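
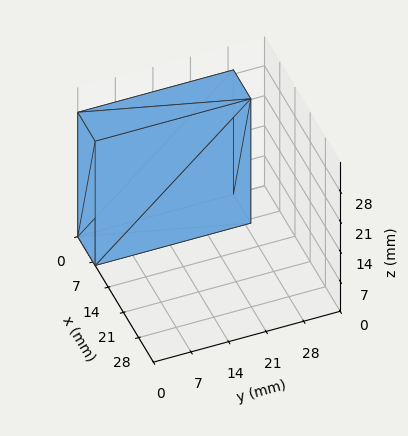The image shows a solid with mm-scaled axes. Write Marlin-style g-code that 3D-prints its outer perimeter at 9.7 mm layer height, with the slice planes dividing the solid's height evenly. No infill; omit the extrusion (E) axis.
Reading the render: the shape is a rectangular box, roughly 8 × 29 mm footprint and 29 mm tall (dimensions read to the nearest mm from the axis ticks). For the g-code, the solid's height is divided into equal slices at the stated Δz and each level perimeter traced with G1 moves after a G0 lift.

; perimeter-only toolpath
G21 ; units = mm
G90 ; absolute positioning
G28 ; home
; layer 1
G0 Z9.7
G0 X0.0 Y0.0
G1 X8.0 Y0.0
G1 X8.0 Y29.0
G1 X0.0 Y29.0
G1 X0.0 Y0.0
; layer 2
G0 Z19.3
G0 X0.0 Y0.0
G1 X8.0 Y0.0
G1 X8.0 Y29.0
G1 X0.0 Y29.0
G1 X0.0 Y0.0
; layer 3
G0 Z29.0
G0 X0.0 Y0.0
G1 X8.0 Y0.0
G1 X8.0 Y29.0
G1 X0.0 Y29.0
G1 X0.0 Y0.0
M2 ; end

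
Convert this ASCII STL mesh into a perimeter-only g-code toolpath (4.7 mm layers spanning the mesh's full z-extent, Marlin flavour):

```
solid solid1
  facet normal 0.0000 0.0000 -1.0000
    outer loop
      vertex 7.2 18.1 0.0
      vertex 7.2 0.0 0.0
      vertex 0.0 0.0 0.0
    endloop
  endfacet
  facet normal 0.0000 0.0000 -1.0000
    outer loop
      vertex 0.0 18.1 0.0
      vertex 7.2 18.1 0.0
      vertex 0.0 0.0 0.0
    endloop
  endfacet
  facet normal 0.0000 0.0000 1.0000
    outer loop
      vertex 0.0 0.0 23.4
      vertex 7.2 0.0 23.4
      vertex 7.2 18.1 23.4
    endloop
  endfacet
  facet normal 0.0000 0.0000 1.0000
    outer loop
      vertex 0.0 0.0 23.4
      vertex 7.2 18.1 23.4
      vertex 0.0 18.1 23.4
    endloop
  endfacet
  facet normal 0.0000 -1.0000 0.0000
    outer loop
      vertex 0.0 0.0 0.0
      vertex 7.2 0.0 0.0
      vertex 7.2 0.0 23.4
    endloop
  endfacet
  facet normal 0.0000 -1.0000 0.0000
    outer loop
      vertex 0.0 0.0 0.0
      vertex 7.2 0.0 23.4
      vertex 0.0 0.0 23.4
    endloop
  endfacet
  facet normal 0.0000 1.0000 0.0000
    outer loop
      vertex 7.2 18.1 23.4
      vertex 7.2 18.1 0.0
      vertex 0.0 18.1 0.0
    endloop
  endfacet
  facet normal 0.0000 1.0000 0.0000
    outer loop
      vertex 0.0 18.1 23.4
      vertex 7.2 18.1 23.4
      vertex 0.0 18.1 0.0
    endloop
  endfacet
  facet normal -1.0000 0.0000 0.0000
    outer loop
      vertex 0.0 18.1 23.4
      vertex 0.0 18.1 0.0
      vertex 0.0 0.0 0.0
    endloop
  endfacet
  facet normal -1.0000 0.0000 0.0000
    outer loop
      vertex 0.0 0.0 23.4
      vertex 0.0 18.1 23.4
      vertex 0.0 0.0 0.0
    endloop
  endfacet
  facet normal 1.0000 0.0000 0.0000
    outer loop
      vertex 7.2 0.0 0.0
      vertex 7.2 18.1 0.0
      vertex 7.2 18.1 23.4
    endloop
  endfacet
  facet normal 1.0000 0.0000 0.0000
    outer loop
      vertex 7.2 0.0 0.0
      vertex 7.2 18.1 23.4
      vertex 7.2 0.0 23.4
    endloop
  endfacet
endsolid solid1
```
; perimeter-only toolpath
G21 ; units = mm
G90 ; absolute positioning
G28 ; home
; layer 1
G0 Z4.7
G0 X0.0 Y0.0
G1 X7.2 Y0.0
G1 X7.2 Y18.1
G1 X0.0 Y18.1
G1 X0.0 Y0.0
; layer 2
G0 Z9.4
G0 X0.0 Y0.0
G1 X7.2 Y0.0
G1 X7.2 Y18.1
G1 X0.0 Y18.1
G1 X0.0 Y0.0
; layer 3
G0 Z14.0
G0 X0.0 Y0.0
G1 X7.2 Y0.0
G1 X7.2 Y18.1
G1 X0.0 Y18.1
G1 X0.0 Y0.0
; layer 4
G0 Z18.7
G0 X0.0 Y0.0
G1 X7.2 Y0.0
G1 X7.2 Y18.1
G1 X0.0 Y18.1
G1 X0.0 Y0.0
; layer 5
G0 Z23.4
G0 X0.0 Y0.0
G1 X7.2 Y0.0
G1 X7.2 Y18.1
G1 X0.0 Y18.1
G1 X0.0 Y0.0
M2 ; end

The solid is a rectangular box, roughly 7.2 × 18.1 mm footprint and 23.4 mm tall. Slicing at Δz = 4.7 mm — 5 equal slices spanning the solid's height, so layer i sits at z = i·h/5 — gives 5 non-empty perimeters. Each is a 4-segment closed polygon; G0 lifts to the layer z and rapids to the start vertex, then G1 traces the edges.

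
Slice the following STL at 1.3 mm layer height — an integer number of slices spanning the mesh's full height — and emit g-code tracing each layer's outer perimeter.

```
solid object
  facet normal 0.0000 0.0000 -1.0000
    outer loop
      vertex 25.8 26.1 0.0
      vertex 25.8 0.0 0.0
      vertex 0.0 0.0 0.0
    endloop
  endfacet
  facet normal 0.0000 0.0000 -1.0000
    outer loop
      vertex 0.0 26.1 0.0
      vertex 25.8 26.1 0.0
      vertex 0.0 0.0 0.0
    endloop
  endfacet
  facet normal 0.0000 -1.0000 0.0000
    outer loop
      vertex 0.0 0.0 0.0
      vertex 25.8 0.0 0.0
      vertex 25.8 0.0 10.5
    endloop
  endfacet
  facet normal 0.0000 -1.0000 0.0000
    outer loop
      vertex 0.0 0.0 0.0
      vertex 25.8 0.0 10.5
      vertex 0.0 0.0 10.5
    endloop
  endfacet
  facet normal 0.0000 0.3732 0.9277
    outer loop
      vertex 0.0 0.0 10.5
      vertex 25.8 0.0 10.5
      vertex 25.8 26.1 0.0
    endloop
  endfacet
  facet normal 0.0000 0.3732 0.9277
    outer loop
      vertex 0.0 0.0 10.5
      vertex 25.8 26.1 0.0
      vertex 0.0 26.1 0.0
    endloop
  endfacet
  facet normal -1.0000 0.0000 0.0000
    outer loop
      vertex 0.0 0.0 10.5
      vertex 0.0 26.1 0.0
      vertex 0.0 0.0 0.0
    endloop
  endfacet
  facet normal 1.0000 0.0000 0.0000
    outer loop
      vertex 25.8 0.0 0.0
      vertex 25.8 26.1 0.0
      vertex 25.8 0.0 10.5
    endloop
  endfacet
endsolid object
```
; perimeter-only toolpath
G21 ; units = mm
G90 ; absolute positioning
G28 ; home
; layer 1
G0 Z1.3
G0 X0.0 Y0.0
G1 X25.8 Y0.0
G1 X25.8 Y22.8
G1 X0.0 Y22.8
G1 X0.0 Y0.0
; layer 2
G0 Z2.6
G0 X0.0 Y0.0
G1 X25.8 Y0.0
G1 X25.8 Y19.6
G1 X0.0 Y19.6
G1 X0.0 Y0.0
; layer 3
G0 Z3.9
G0 X0.0 Y0.0
G1 X25.8 Y0.0
G1 X25.8 Y16.3
G1 X0.0 Y16.3
G1 X0.0 Y0.0
; layer 4
G0 Z5.2
G0 X0.0 Y0.0
G1 X25.8 Y0.0
G1 X25.8 Y13.1
G1 X0.0 Y13.1
G1 X0.0 Y0.0
; layer 5
G0 Z6.6
G0 X0.0 Y0.0
G1 X25.8 Y0.0
G1 X25.8 Y9.8
G1 X0.0 Y9.8
G1 X0.0 Y0.0
; layer 6
G0 Z7.9
G0 X0.0 Y0.0
G1 X25.8 Y0.0
G1 X25.8 Y6.5
G1 X0.0 Y6.5
G1 X0.0 Y0.0
; layer 7
G0 Z9.2
G0 X0.0 Y0.0
G1 X25.8 Y0.0
G1 X25.8 Y3.3
G1 X0.0 Y3.3
G1 X0.0 Y0.0
M2 ; end

The solid is a wedge (ramp): 25.8 × 26.1 mm base, rising to 10.5 mm along the y=0 edge and sloping linearly to z=0 at y=26.1. Slicing at Δz = 1.3 mm — 8 equal slices spanning the solid's height, so layer i sits at z = i·h/8 — gives 7 non-empty perimeters. Each is a 4-segment closed polygon; G0 lifts to the layer z and rapids to the start vertex, then G1 traces the edges. The cross-section shrinks linearly with z (the slice at the apex is degenerate and omitted).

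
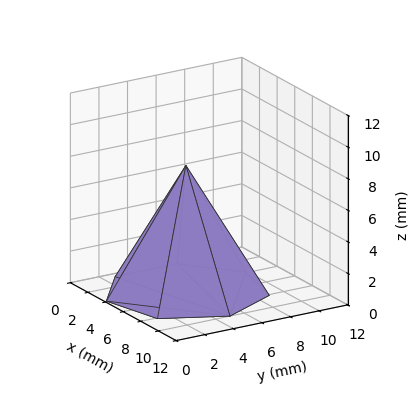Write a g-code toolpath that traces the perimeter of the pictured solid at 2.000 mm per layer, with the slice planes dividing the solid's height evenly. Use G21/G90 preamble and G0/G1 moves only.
Reading the render: the shape is a regular 7-sided pyramid, base circumscribed radius ≈ 5 mm, apex at z ≈ 8 mm (dimensions read to the nearest mm from the axis ticks). For the g-code, the solid's height is divided into equal slices at the stated Δz and each level perimeter traced with G1 moves after a G0 lift.

; perimeter-only toolpath
G21 ; units = mm
G90 ; absolute positioning
G28 ; home
; layer 1
G0 Z2.000
G0 X8.750 Y5.000
G1 X7.338 Y7.932
G1 X4.165 Y8.656
G1 X1.621 Y6.627
G1 X1.621 Y3.373
G1 X4.165 Y1.344
G1 X7.338 Y2.068
G1 X8.750 Y5.000
; layer 2
G0 Z4.000
G0 X7.500 Y5.000
G1 X6.559 Y6.955
G1 X4.444 Y7.438
G1 X2.748 Y6.085
G1 X2.748 Y3.915
G1 X4.444 Y2.562
G1 X6.559 Y3.046
G1 X7.500 Y5.000
; layer 3
G0 Z6.000
G0 X6.250 Y5.000
G1 X5.779 Y5.977
G1 X4.722 Y6.219
G1 X3.874 Y5.542
G1 X3.874 Y4.458
G1 X4.722 Y3.781
G1 X5.779 Y4.023
G1 X6.250 Y5.000
M2 ; end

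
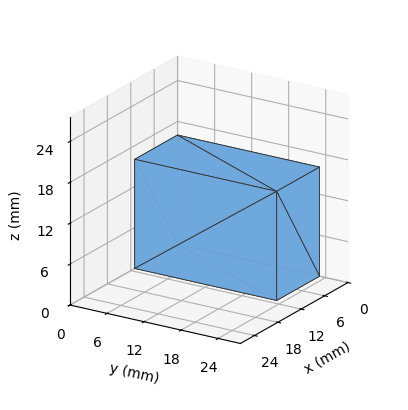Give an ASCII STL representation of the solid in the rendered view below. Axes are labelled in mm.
Reading the render: the shape is a rectangular box, roughly 11 × 23 mm footprint and 16 mm tall (dimensions read to the nearest mm from the axis ticks). For the STL, each face is triangulated and given an outward normal.

solid part
  facet normal 0.0000 0.0000 -1.0000
    outer loop
      vertex 11.0 23.0 0.0
      vertex 11.0 0.0 0.0
      vertex 0.0 0.0 0.0
    endloop
  endfacet
  facet normal 0.0000 0.0000 -1.0000
    outer loop
      vertex 0.0 23.0 0.0
      vertex 11.0 23.0 0.0
      vertex 0.0 0.0 0.0
    endloop
  endfacet
  facet normal 0.0000 0.0000 1.0000
    outer loop
      vertex 0.0 0.0 16.0
      vertex 11.0 0.0 16.0
      vertex 11.0 23.0 16.0
    endloop
  endfacet
  facet normal 0.0000 0.0000 1.0000
    outer loop
      vertex 0.0 0.0 16.0
      vertex 11.0 23.0 16.0
      vertex 0.0 23.0 16.0
    endloop
  endfacet
  facet normal 0.0000 -1.0000 0.0000
    outer loop
      vertex 0.0 0.0 0.0
      vertex 11.0 0.0 0.0
      vertex 11.0 0.0 16.0
    endloop
  endfacet
  facet normal 0.0000 -1.0000 0.0000
    outer loop
      vertex 0.0 0.0 0.0
      vertex 11.0 0.0 16.0
      vertex 0.0 0.0 16.0
    endloop
  endfacet
  facet normal 0.0000 1.0000 0.0000
    outer loop
      vertex 11.0 23.0 16.0
      vertex 11.0 23.0 0.0
      vertex 0.0 23.0 0.0
    endloop
  endfacet
  facet normal 0.0000 1.0000 0.0000
    outer loop
      vertex 0.0 23.0 16.0
      vertex 11.0 23.0 16.0
      vertex 0.0 23.0 0.0
    endloop
  endfacet
  facet normal -1.0000 0.0000 0.0000
    outer loop
      vertex 0.0 23.0 16.0
      vertex 0.0 23.0 0.0
      vertex 0.0 0.0 0.0
    endloop
  endfacet
  facet normal -1.0000 0.0000 0.0000
    outer loop
      vertex 0.0 0.0 16.0
      vertex 0.0 23.0 16.0
      vertex 0.0 0.0 0.0
    endloop
  endfacet
  facet normal 1.0000 0.0000 0.0000
    outer loop
      vertex 11.0 0.0 0.0
      vertex 11.0 23.0 0.0
      vertex 11.0 23.0 16.0
    endloop
  endfacet
  facet normal 1.0000 0.0000 0.0000
    outer loop
      vertex 11.0 0.0 0.0
      vertex 11.0 23.0 16.0
      vertex 11.0 0.0 16.0
    endloop
  endfacet
endsolid part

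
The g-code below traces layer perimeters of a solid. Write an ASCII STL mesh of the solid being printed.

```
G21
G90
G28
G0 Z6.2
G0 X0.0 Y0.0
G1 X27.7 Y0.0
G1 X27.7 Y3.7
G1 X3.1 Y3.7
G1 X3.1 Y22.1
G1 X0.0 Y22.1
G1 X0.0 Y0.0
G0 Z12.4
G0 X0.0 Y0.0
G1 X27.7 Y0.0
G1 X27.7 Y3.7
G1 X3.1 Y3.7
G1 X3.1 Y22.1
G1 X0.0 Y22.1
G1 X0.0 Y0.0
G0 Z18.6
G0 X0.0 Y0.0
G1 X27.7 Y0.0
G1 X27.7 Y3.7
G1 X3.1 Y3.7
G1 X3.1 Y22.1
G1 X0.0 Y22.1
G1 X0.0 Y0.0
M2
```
solid part
  facet normal 0.0000 0.0000 -1.0000
    outer loop
      vertex 27.7 3.7 0.0
      vertex 27.7 0.0 0.0
      vertex 0.0 0.0 0.0
    endloop
  endfacet
  facet normal 0.0000 0.0000 -1.0000
    outer loop
      vertex 3.1 3.7 0.0
      vertex 27.7 3.7 0.0
      vertex 0.0 0.0 0.0
    endloop
  endfacet
  facet normal 0.0000 0.0000 -1.0000
    outer loop
      vertex 3.1 22.1 0.0
      vertex 3.1 3.7 0.0
      vertex 0.0 0.0 0.0
    endloop
  endfacet
  facet normal 0.0000 0.0000 -1.0000
    outer loop
      vertex 0.0 22.1 0.0
      vertex 3.1 22.1 0.0
      vertex 0.0 0.0 0.0
    endloop
  endfacet
  facet normal 0.0000 0.0000 1.0000
    outer loop
      vertex 0.0 0.0 18.6
      vertex 27.7 0.0 18.6
      vertex 27.7 3.7 18.6
    endloop
  endfacet
  facet normal 0.0000 0.0000 1.0000
    outer loop
      vertex 0.0 0.0 18.6
      vertex 27.7 3.7 18.6
      vertex 3.1 3.7 18.6
    endloop
  endfacet
  facet normal 0.0000 0.0000 1.0000
    outer loop
      vertex 0.0 0.0 18.6
      vertex 3.1 3.7 18.6
      vertex 3.1 22.1 18.6
    endloop
  endfacet
  facet normal 0.0000 0.0000 1.0000
    outer loop
      vertex 0.0 0.0 18.6
      vertex 3.1 22.1 18.6
      vertex 0.0 22.1 18.6
    endloop
  endfacet
  facet normal 0.0000 -1.0000 0.0000
    outer loop
      vertex 0.0 0.0 0.0
      vertex 27.7 0.0 0.0
      vertex 27.7 0.0 18.6
    endloop
  endfacet
  facet normal 0.0000 -1.0000 0.0000
    outer loop
      vertex 0.0 0.0 0.0
      vertex 27.7 0.0 18.6
      vertex 0.0 0.0 18.6
    endloop
  endfacet
  facet normal 1.0000 0.0000 0.0000
    outer loop
      vertex 27.7 0.0 0.0
      vertex 27.7 3.7 0.0
      vertex 27.7 3.7 18.6
    endloop
  endfacet
  facet normal 1.0000 0.0000 0.0000
    outer loop
      vertex 27.7 0.0 0.0
      vertex 27.7 3.7 18.6
      vertex 27.7 0.0 18.6
    endloop
  endfacet
  facet normal 0.0000 1.0000 0.0000
    outer loop
      vertex 27.7 3.7 0.0
      vertex 3.1 3.7 0.0
      vertex 3.1 3.7 18.6
    endloop
  endfacet
  facet normal 0.0000 1.0000 0.0000
    outer loop
      vertex 27.7 3.7 0.0
      vertex 3.1 3.7 18.6
      vertex 27.7 3.7 18.6
    endloop
  endfacet
  facet normal 1.0000 0.0000 0.0000
    outer loop
      vertex 3.1 3.7 0.0
      vertex 3.1 22.1 0.0
      vertex 3.1 22.1 18.6
    endloop
  endfacet
  facet normal 1.0000 0.0000 0.0000
    outer loop
      vertex 3.1 3.7 0.0
      vertex 3.1 22.1 18.6
      vertex 3.1 3.7 18.6
    endloop
  endfacet
  facet normal 0.0000 1.0000 0.0000
    outer loop
      vertex 3.1 22.1 0.0
      vertex 0.0 22.1 0.0
      vertex 0.0 22.1 18.6
    endloop
  endfacet
  facet normal 0.0000 1.0000 0.0000
    outer loop
      vertex 3.1 22.1 0.0
      vertex 0.0 22.1 18.6
      vertex 3.1 22.1 18.6
    endloop
  endfacet
  facet normal -1.0000 0.0000 0.0000
    outer loop
      vertex 0.0 22.1 0.0
      vertex 0.0 0.0 0.0
      vertex 0.0 0.0 18.6
    endloop
  endfacet
  facet normal -1.0000 0.0000 0.0000
    outer loop
      vertex 0.0 22.1 0.0
      vertex 0.0 0.0 18.6
      vertex 0.0 22.1 18.6
    endloop
  endfacet
endsolid part

The G0 Z moves step by Δz≈6.2 mm. Every layer's G1 loop is the same polygon, so the solid is a straight extrusion of it from z=0 to z≈18.6. Closing with flat bottom and top caps and triangulating gives 20 facets — an L-shaped prism: outer 27.7 × 22.1 mm, arm thicknesses ≈ 3.7 mm (horizontal) and 3.1 mm (vertical), extruded 18.6 mm in z.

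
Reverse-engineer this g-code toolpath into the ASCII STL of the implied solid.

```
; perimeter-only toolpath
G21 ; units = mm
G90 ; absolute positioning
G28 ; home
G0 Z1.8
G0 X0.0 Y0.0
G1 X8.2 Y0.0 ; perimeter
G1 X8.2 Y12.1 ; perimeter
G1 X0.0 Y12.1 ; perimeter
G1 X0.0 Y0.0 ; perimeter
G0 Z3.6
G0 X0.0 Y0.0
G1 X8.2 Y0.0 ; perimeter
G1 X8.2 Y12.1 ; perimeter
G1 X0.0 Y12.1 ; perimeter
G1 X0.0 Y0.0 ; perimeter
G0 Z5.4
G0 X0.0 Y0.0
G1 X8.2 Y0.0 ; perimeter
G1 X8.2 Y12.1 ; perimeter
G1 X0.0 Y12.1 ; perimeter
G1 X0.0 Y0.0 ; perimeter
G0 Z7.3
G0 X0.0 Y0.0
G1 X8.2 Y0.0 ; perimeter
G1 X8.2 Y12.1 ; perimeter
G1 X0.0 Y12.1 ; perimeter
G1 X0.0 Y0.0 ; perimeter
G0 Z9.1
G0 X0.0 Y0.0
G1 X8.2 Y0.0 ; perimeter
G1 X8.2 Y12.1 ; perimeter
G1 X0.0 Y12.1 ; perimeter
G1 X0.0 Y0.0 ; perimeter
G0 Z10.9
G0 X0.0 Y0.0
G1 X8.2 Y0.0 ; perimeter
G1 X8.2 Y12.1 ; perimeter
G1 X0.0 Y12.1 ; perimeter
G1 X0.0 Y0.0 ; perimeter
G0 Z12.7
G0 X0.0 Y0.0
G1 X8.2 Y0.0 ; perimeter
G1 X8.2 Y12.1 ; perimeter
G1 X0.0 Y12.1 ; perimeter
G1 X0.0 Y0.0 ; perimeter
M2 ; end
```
solid part
  facet normal 0.0000 0.0000 -1.0000
    outer loop
      vertex 8.2 12.1 0.0
      vertex 8.2 0.0 0.0
      vertex 0.0 0.0 0.0
    endloop
  endfacet
  facet normal 0.0000 0.0000 -1.0000
    outer loop
      vertex 0.0 12.1 0.0
      vertex 8.2 12.1 0.0
      vertex 0.0 0.0 0.0
    endloop
  endfacet
  facet normal 0.0000 0.0000 1.0000
    outer loop
      vertex 0.0 0.0 12.7
      vertex 8.2 0.0 12.7
      vertex 8.2 12.1 12.7
    endloop
  endfacet
  facet normal 0.0000 0.0000 1.0000
    outer loop
      vertex 0.0 0.0 12.7
      vertex 8.2 12.1 12.7
      vertex 0.0 12.1 12.7
    endloop
  endfacet
  facet normal 0.0000 -1.0000 0.0000
    outer loop
      vertex 0.0 0.0 0.0
      vertex 8.2 0.0 0.0
      vertex 8.2 0.0 12.7
    endloop
  endfacet
  facet normal 0.0000 -1.0000 0.0000
    outer loop
      vertex 0.0 0.0 0.0
      vertex 8.2 0.0 12.7
      vertex 0.0 0.0 12.7
    endloop
  endfacet
  facet normal 0.0000 1.0000 0.0000
    outer loop
      vertex 8.2 12.1 12.7
      vertex 8.2 12.1 0.0
      vertex 0.0 12.1 0.0
    endloop
  endfacet
  facet normal 0.0000 1.0000 0.0000
    outer loop
      vertex 0.0 12.1 12.7
      vertex 8.2 12.1 12.7
      vertex 0.0 12.1 0.0
    endloop
  endfacet
  facet normal -1.0000 0.0000 0.0000
    outer loop
      vertex 0.0 12.1 12.7
      vertex 0.0 12.1 0.0
      vertex 0.0 0.0 0.0
    endloop
  endfacet
  facet normal -1.0000 0.0000 0.0000
    outer loop
      vertex 0.0 0.0 12.7
      vertex 0.0 12.1 12.7
      vertex 0.0 0.0 0.0
    endloop
  endfacet
  facet normal 1.0000 0.0000 0.0000
    outer loop
      vertex 8.2 0.0 0.0
      vertex 8.2 12.1 0.0
      vertex 8.2 12.1 12.7
    endloop
  endfacet
  facet normal 1.0000 0.0000 0.0000
    outer loop
      vertex 8.2 0.0 0.0
      vertex 8.2 12.1 12.7
      vertex 8.2 0.0 12.7
    endloop
  endfacet
endsolid part

The G0 Z moves step by Δz≈1.8 mm. Every layer's G1 loop is the same polygon, so the solid is a straight extrusion of it from z=0 to z≈12.7. Closing with flat bottom and top caps and triangulating gives 12 facets — a rectangular box, roughly 8.2 × 12.1 mm footprint and 12.7 mm tall.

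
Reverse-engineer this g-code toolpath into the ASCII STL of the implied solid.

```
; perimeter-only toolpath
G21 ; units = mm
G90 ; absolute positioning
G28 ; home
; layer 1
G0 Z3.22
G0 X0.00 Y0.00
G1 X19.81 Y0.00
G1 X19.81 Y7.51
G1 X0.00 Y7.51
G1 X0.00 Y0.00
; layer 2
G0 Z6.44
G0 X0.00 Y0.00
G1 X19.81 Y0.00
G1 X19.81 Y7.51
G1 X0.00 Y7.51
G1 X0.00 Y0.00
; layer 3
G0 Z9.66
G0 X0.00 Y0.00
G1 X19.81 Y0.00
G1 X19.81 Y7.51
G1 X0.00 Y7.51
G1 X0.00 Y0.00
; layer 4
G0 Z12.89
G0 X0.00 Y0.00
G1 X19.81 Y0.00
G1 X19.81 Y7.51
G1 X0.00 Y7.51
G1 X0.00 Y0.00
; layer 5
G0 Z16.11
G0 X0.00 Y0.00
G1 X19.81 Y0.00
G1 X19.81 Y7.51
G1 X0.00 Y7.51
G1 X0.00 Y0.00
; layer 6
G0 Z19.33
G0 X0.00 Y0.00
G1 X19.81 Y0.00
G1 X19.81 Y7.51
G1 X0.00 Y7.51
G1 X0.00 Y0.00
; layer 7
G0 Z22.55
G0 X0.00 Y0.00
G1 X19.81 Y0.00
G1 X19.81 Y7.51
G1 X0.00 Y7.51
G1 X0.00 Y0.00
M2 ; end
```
solid part
  facet normal 0.0000 0.0000 -1.0000
    outer loop
      vertex 19.81 7.51 0.00
      vertex 19.81 0.00 0.00
      vertex 0.00 0.00 0.00
    endloop
  endfacet
  facet normal 0.0000 0.0000 -1.0000
    outer loop
      vertex 0.00 7.51 0.00
      vertex 19.81 7.51 0.00
      vertex 0.00 0.00 0.00
    endloop
  endfacet
  facet normal 0.0000 0.0000 1.0000
    outer loop
      vertex 0.00 0.00 22.55
      vertex 19.81 0.00 22.55
      vertex 19.81 7.51 22.55
    endloop
  endfacet
  facet normal 0.0000 0.0000 1.0000
    outer loop
      vertex 0.00 0.00 22.55
      vertex 19.81 7.51 22.55
      vertex 0.00 7.51 22.55
    endloop
  endfacet
  facet normal 0.0000 -1.0000 0.0000
    outer loop
      vertex 0.00 0.00 0.00
      vertex 19.81 0.00 0.00
      vertex 19.81 0.00 22.55
    endloop
  endfacet
  facet normal 0.0000 -1.0000 0.0000
    outer loop
      vertex 0.00 0.00 0.00
      vertex 19.81 0.00 22.55
      vertex 0.00 0.00 22.55
    endloop
  endfacet
  facet normal 0.0000 1.0000 0.0000
    outer loop
      vertex 19.81 7.51 22.55
      vertex 19.81 7.51 0.00
      vertex 0.00 7.51 0.00
    endloop
  endfacet
  facet normal 0.0000 1.0000 0.0000
    outer loop
      vertex 0.00 7.51 22.55
      vertex 19.81 7.51 22.55
      vertex 0.00 7.51 0.00
    endloop
  endfacet
  facet normal -1.0000 0.0000 0.0000
    outer loop
      vertex 0.00 7.51 22.55
      vertex 0.00 7.51 0.00
      vertex 0.00 0.00 0.00
    endloop
  endfacet
  facet normal -1.0000 0.0000 0.0000
    outer loop
      vertex 0.00 0.00 22.55
      vertex 0.00 7.51 22.55
      vertex 0.00 0.00 0.00
    endloop
  endfacet
  facet normal 1.0000 0.0000 0.0000
    outer loop
      vertex 19.81 0.00 0.00
      vertex 19.81 7.51 0.00
      vertex 19.81 7.51 22.55
    endloop
  endfacet
  facet normal 1.0000 0.0000 0.0000
    outer loop
      vertex 19.81 0.00 0.00
      vertex 19.81 7.51 22.55
      vertex 19.81 0.00 22.55
    endloop
  endfacet
endsolid part

The G0 Z moves step by Δz≈3.22 mm. Every layer's G1 loop is the same polygon, so the solid is a straight extrusion of it from z=0 to z≈22.6. Closing with flat bottom and top caps and triangulating gives 12 facets — a rectangular box, roughly 19.8 × 7.51 mm footprint and 22.6 mm tall.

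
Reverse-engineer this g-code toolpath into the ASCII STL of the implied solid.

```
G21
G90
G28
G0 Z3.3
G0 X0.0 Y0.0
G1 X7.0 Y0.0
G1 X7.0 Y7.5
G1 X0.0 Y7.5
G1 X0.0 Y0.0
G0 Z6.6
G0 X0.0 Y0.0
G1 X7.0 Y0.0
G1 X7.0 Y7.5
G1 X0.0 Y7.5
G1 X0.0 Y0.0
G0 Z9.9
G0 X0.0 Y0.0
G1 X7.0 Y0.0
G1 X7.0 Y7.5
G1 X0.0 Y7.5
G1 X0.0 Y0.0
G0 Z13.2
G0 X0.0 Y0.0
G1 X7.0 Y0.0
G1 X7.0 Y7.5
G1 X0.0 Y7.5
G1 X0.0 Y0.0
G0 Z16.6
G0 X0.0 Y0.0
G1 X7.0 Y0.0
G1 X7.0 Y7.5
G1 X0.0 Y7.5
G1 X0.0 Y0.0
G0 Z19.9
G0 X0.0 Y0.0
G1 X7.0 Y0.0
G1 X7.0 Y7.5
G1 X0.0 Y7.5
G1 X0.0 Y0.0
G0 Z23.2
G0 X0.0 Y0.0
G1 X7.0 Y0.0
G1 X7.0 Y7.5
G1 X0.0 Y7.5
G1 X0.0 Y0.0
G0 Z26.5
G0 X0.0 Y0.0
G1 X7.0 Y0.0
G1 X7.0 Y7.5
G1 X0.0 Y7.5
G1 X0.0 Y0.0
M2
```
solid part
  facet normal 0.0000 0.0000 -1.0000
    outer loop
      vertex 7.0 7.5 0.0
      vertex 7.0 0.0 0.0
      vertex 0.0 0.0 0.0
    endloop
  endfacet
  facet normal 0.0000 0.0000 -1.0000
    outer loop
      vertex 0.0 7.5 0.0
      vertex 7.0 7.5 0.0
      vertex 0.0 0.0 0.0
    endloop
  endfacet
  facet normal 0.0000 0.0000 1.0000
    outer loop
      vertex 0.0 0.0 26.5
      vertex 7.0 0.0 26.5
      vertex 7.0 7.5 26.5
    endloop
  endfacet
  facet normal 0.0000 0.0000 1.0000
    outer loop
      vertex 0.0 0.0 26.5
      vertex 7.0 7.5 26.5
      vertex 0.0 7.5 26.5
    endloop
  endfacet
  facet normal 0.0000 -1.0000 0.0000
    outer loop
      vertex 0.0 0.0 0.0
      vertex 7.0 0.0 0.0
      vertex 7.0 0.0 26.5
    endloop
  endfacet
  facet normal 0.0000 -1.0000 0.0000
    outer loop
      vertex 0.0 0.0 0.0
      vertex 7.0 0.0 26.5
      vertex 0.0 0.0 26.5
    endloop
  endfacet
  facet normal 0.0000 1.0000 0.0000
    outer loop
      vertex 7.0 7.5 26.5
      vertex 7.0 7.5 0.0
      vertex 0.0 7.5 0.0
    endloop
  endfacet
  facet normal 0.0000 1.0000 0.0000
    outer loop
      vertex 0.0 7.5 26.5
      vertex 7.0 7.5 26.5
      vertex 0.0 7.5 0.0
    endloop
  endfacet
  facet normal -1.0000 0.0000 0.0000
    outer loop
      vertex 0.0 7.5 26.5
      vertex 0.0 7.5 0.0
      vertex 0.0 0.0 0.0
    endloop
  endfacet
  facet normal -1.0000 0.0000 0.0000
    outer loop
      vertex 0.0 0.0 26.5
      vertex 0.0 7.5 26.5
      vertex 0.0 0.0 0.0
    endloop
  endfacet
  facet normal 1.0000 0.0000 0.0000
    outer loop
      vertex 7.0 0.0 0.0
      vertex 7.0 7.5 0.0
      vertex 7.0 7.5 26.5
    endloop
  endfacet
  facet normal 1.0000 0.0000 0.0000
    outer loop
      vertex 7.0 0.0 0.0
      vertex 7.0 7.5 26.5
      vertex 7.0 0.0 26.5
    endloop
  endfacet
endsolid part

The G0 Z moves step by Δz≈3.3 mm. Every layer's G1 loop is the same polygon, so the solid is a straight extrusion of it from z=0 to z≈26.5. Closing with flat bottom and top caps and triangulating gives 12 facets — a rectangular box, roughly 7 × 7.5 mm footprint and 26.5 mm tall.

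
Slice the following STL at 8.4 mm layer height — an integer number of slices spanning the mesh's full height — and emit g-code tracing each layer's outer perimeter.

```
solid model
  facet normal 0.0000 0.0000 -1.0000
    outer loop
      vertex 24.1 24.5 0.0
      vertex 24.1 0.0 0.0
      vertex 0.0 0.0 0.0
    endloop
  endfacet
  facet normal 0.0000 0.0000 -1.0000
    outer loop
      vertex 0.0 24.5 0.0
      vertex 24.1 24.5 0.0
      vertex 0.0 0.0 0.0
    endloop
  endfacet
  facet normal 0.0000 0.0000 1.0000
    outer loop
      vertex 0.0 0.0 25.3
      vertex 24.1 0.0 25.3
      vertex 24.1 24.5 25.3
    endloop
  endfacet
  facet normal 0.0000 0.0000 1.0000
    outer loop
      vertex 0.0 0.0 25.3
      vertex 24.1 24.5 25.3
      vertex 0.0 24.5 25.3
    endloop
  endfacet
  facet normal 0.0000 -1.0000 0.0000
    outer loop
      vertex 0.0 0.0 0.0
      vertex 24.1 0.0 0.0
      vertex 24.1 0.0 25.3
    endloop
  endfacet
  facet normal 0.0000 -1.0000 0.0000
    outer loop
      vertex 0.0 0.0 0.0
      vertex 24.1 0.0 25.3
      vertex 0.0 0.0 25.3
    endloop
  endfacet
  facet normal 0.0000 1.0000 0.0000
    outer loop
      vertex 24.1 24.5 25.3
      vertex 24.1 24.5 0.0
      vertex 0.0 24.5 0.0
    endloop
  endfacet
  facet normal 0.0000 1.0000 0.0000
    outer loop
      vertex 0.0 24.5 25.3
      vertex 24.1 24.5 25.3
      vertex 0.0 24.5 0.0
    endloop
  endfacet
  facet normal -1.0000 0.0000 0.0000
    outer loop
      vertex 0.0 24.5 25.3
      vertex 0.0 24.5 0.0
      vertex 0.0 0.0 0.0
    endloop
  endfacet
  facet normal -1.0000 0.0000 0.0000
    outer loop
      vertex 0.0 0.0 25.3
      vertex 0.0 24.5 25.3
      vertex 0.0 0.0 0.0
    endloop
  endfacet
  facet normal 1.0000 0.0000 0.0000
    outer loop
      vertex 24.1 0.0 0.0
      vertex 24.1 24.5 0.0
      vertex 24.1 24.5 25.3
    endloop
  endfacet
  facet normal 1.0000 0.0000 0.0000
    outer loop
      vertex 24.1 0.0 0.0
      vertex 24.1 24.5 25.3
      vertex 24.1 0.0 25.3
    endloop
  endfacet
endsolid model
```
; perimeter-only toolpath
G21 ; units = mm
G90 ; absolute positioning
G28 ; home
; layer 1
G0 Z8.4
G0 X0.0 Y0.0
G1 X24.1 Y0.0
G1 X24.1 Y24.5
G1 X0.0 Y24.5
G1 X0.0 Y0.0
; layer 2
G0 Z16.9
G0 X0.0 Y0.0
G1 X24.1 Y0.0
G1 X24.1 Y24.5
G1 X0.0 Y24.5
G1 X0.0 Y0.0
; layer 3
G0 Z25.3
G0 X0.0 Y0.0
G1 X24.1 Y0.0
G1 X24.1 Y24.5
G1 X0.0 Y24.5
G1 X0.0 Y0.0
M2 ; end

The solid is a rectangular box, roughly 24.1 × 24.5 mm footprint and 25.3 mm tall. Slicing at Δz = 8.4 mm — 3 equal slices spanning the solid's height, so layer i sits at z = i·h/3 — gives 3 non-empty perimeters. Each is a 4-segment closed polygon; G0 lifts to the layer z and rapids to the start vertex, then G1 traces the edges.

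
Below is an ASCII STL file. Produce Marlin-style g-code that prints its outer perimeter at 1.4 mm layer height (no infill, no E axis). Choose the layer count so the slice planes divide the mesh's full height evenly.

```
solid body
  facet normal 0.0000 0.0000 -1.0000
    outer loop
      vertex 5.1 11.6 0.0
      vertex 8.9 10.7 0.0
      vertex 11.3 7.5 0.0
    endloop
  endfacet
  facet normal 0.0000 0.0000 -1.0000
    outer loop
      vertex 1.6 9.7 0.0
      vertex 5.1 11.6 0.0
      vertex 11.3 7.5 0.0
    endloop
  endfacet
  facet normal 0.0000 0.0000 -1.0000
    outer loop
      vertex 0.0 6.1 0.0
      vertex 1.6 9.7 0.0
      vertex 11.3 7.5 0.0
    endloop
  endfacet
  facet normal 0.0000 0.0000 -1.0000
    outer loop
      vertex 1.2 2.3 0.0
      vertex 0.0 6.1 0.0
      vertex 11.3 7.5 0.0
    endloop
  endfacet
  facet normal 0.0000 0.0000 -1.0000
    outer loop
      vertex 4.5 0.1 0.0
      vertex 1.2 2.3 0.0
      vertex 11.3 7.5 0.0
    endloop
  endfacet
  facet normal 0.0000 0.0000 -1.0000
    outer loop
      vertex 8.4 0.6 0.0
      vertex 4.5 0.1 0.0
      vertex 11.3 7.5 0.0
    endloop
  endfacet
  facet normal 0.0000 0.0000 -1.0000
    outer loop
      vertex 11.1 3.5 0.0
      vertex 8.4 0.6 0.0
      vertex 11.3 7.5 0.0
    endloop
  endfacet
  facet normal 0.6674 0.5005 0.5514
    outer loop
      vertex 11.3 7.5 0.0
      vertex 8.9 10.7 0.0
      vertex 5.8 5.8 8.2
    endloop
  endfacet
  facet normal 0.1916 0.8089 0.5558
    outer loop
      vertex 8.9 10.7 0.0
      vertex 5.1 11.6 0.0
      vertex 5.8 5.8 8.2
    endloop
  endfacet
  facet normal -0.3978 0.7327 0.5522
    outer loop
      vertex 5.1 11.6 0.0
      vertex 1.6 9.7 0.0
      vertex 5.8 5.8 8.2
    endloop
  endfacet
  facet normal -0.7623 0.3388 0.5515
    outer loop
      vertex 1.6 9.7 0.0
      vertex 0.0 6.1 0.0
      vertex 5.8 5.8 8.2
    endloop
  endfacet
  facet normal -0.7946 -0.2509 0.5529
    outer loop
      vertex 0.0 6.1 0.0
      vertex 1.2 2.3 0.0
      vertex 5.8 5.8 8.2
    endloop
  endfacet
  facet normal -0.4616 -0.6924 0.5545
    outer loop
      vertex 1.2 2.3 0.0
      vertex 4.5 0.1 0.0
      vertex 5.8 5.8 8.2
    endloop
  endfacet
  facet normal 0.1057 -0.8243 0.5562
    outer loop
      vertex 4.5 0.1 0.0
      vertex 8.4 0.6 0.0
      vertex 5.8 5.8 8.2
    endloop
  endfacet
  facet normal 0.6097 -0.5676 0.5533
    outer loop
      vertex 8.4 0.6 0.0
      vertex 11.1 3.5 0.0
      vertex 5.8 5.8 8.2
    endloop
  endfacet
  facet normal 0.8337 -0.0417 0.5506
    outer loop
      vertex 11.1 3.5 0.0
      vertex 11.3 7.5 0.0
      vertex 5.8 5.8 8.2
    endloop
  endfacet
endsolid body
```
; perimeter-only toolpath
G21 ; units = mm
G90 ; absolute positioning
G28 ; home
; layer 1
G0 Z1.4
G0 X10.4 Y7.2
G1 X8.4 Y9.9
G1 X5.2 Y10.6
G1 X2.3 Y9.1
G1 X1.0 Y6.0
G1 X2.0 Y2.9
G1 X4.7 Y1.0
G1 X8.0 Y1.5
G1 X10.2 Y3.9
G1 X10.4 Y7.2
; layer 2
G0 Z2.7
G0 X9.5 Y6.9
G1 X7.9 Y9.1
G1 X5.3 Y9.7
G1 X3.0 Y8.4
G1 X1.9 Y6.0
G1 X2.7 Y3.5
G1 X4.9 Y2.0
G1 X7.5 Y2.3
G1 X9.3 Y4.3
G1 X9.5 Y6.9
; layer 3
G0 Z4.1
G0 X8.6 Y6.7
G1 X7.3 Y8.2
G1 X5.4 Y8.7
G1 X3.7 Y7.8
G1 X2.9 Y5.9
G1 X3.5 Y4.0
G1 X5.2 Y2.9
G1 X7.1 Y3.2
G1 X8.4 Y4.7
G1 X8.6 Y6.7
; layer 4
G0 Z5.5
G0 X7.6 Y6.4
G1 X6.8 Y7.4
G1 X5.6 Y7.7
G1 X4.4 Y7.1
G1 X3.9 Y5.9
G1 X4.3 Y4.6
G1 X5.4 Y3.9
G1 X6.7 Y4.1
G1 X7.6 Y5.0
G1 X7.6 Y6.4
; layer 5
G0 Z6.8
G0 X6.7 Y6.1
G1 X6.3 Y6.6
G1 X5.7 Y6.8
G1 X5.1 Y6.5
G1 X4.8 Y5.8
G1 X5.0 Y5.2
G1 X5.6 Y4.8
G1 X6.2 Y4.9
G1 X6.7 Y5.4
G1 X6.7 Y6.1
M2 ; end

The solid is a regular 9-sided pyramid, base circumscribed radius ≈ 5.8 mm, apex at z ≈ 8.2 mm. Slicing at Δz = 1.4 mm — 6 equal slices spanning the solid's height, so layer i sits at z = i·h/6 — gives 5 non-empty perimeters. Each is a 9-segment closed polygon; G0 lifts to the layer z and rapids to the start vertex, then G1 traces the edges. The cross-section shrinks linearly with z (the slice at the apex is degenerate and omitted).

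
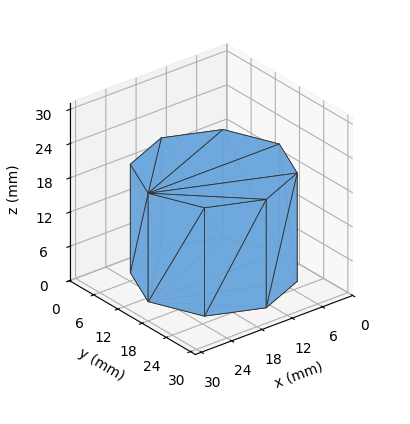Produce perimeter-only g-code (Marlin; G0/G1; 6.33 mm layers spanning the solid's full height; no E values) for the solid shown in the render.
Reading the render: the shape is a regular 8-sided prism (a cylinder approximated with 8 flat sides), circumscribed radius ≈ 13 mm, height ≈ 19 mm (dimensions read to the nearest mm from the axis ticks). For the g-code, the solid's height is divided into equal slices at the stated Δz and each level perimeter traced with G1 moves after a G0 lift.

; perimeter-only toolpath
G21 ; units = mm
G90 ; absolute positioning
G28 ; home
; layer 1
G0 Z6.33
G0 X26.00 Y13.00
G1 X22.19 Y22.19
G1 X13.00 Y26.00
G1 X3.81 Y22.19
G1 X0.00 Y13.00
G1 X3.81 Y3.81
G1 X13.00 Y0.00
G1 X22.19 Y3.81
G1 X26.00 Y13.00
; layer 2
G0 Z12.67
G0 X26.00 Y13.00
G1 X22.19 Y22.19
G1 X13.00 Y26.00
G1 X3.81 Y22.19
G1 X0.00 Y13.00
G1 X3.81 Y3.81
G1 X13.00 Y0.00
G1 X22.19 Y3.81
G1 X26.00 Y13.00
; layer 3
G0 Z19.00
G0 X26.00 Y13.00
G1 X22.19 Y22.19
G1 X13.00 Y26.00
G1 X3.81 Y22.19
G1 X0.00 Y13.00
G1 X3.81 Y3.81
G1 X13.00 Y0.00
G1 X22.19 Y3.81
G1 X26.00 Y13.00
M2 ; end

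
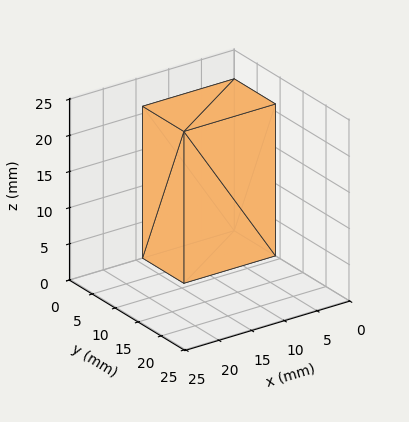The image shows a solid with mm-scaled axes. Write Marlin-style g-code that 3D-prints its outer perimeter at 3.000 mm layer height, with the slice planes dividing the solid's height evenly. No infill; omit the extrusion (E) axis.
Reading the render: the shape is a rectangular box, roughly 14 × 9 mm footprint and 21 mm tall (dimensions read to the nearest mm from the axis ticks). For the g-code, the solid's height is divided into equal slices at the stated Δz and each level perimeter traced with G1 moves after a G0 lift.

; perimeter-only toolpath
G21 ; units = mm
G90 ; absolute positioning
G28 ; home
; layer 1
G0 Z3.000
G0 X0.000 Y0.000
G1 X14.000 Y0.000
G1 X14.000 Y9.000
G1 X0.000 Y9.000
G1 X0.000 Y0.000
; layer 2
G0 Z6.000
G0 X0.000 Y0.000
G1 X14.000 Y0.000
G1 X14.000 Y9.000
G1 X0.000 Y9.000
G1 X0.000 Y0.000
; layer 3
G0 Z9.000
G0 X0.000 Y0.000
G1 X14.000 Y0.000
G1 X14.000 Y9.000
G1 X0.000 Y9.000
G1 X0.000 Y0.000
; layer 4
G0 Z12.000
G0 X0.000 Y0.000
G1 X14.000 Y0.000
G1 X14.000 Y9.000
G1 X0.000 Y9.000
G1 X0.000 Y0.000
; layer 5
G0 Z15.000
G0 X0.000 Y0.000
G1 X14.000 Y0.000
G1 X14.000 Y9.000
G1 X0.000 Y9.000
G1 X0.000 Y0.000
; layer 6
G0 Z18.000
G0 X0.000 Y0.000
G1 X14.000 Y0.000
G1 X14.000 Y9.000
G1 X0.000 Y9.000
G1 X0.000 Y0.000
; layer 7
G0 Z21.000
G0 X0.000 Y0.000
G1 X14.000 Y0.000
G1 X14.000 Y9.000
G1 X0.000 Y9.000
G1 X0.000 Y0.000
M2 ; end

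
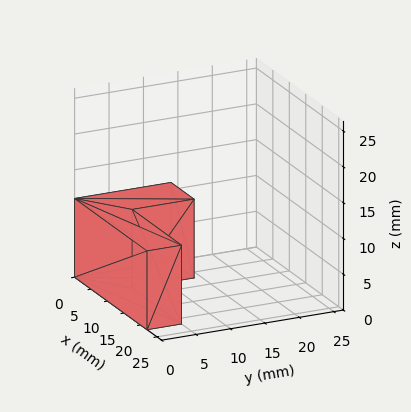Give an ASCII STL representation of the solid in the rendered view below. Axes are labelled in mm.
Reading the render: the shape is an L-shaped prism: outer 22 × 14 mm, arm thicknesses ≈ 5 mm (horizontal) and 7 mm (vertical), extruded 11 mm in z (dimensions read to the nearest mm from the axis ticks). For the STL, each face is triangulated and given an outward normal.

solid part
  facet normal 0.0000 0.0000 -1.0000
    outer loop
      vertex 22.00 5.00 0.00
      vertex 22.00 0.00 0.00
      vertex 0.00 0.00 0.00
    endloop
  endfacet
  facet normal 0.0000 0.0000 -1.0000
    outer loop
      vertex 7.00 5.00 0.00
      vertex 22.00 5.00 0.00
      vertex 0.00 0.00 0.00
    endloop
  endfacet
  facet normal 0.0000 0.0000 -1.0000
    outer loop
      vertex 7.00 14.00 0.00
      vertex 7.00 5.00 0.00
      vertex 0.00 0.00 0.00
    endloop
  endfacet
  facet normal 0.0000 0.0000 -1.0000
    outer loop
      vertex 0.00 14.00 0.00
      vertex 7.00 14.00 0.00
      vertex 0.00 0.00 0.00
    endloop
  endfacet
  facet normal 0.0000 0.0000 1.0000
    outer loop
      vertex 0.00 0.00 11.00
      vertex 22.00 0.00 11.00
      vertex 22.00 5.00 11.00
    endloop
  endfacet
  facet normal 0.0000 0.0000 1.0000
    outer loop
      vertex 0.00 0.00 11.00
      vertex 22.00 5.00 11.00
      vertex 7.00 5.00 11.00
    endloop
  endfacet
  facet normal 0.0000 0.0000 1.0000
    outer loop
      vertex 0.00 0.00 11.00
      vertex 7.00 5.00 11.00
      vertex 7.00 14.00 11.00
    endloop
  endfacet
  facet normal 0.0000 0.0000 1.0000
    outer loop
      vertex 0.00 0.00 11.00
      vertex 7.00 14.00 11.00
      vertex 0.00 14.00 11.00
    endloop
  endfacet
  facet normal 0.0000 -1.0000 0.0000
    outer loop
      vertex 0.00 0.00 0.00
      vertex 22.00 0.00 0.00
      vertex 22.00 0.00 11.00
    endloop
  endfacet
  facet normal 0.0000 -1.0000 0.0000
    outer loop
      vertex 0.00 0.00 0.00
      vertex 22.00 0.00 11.00
      vertex 0.00 0.00 11.00
    endloop
  endfacet
  facet normal 1.0000 0.0000 0.0000
    outer loop
      vertex 22.00 0.00 0.00
      vertex 22.00 5.00 0.00
      vertex 22.00 5.00 11.00
    endloop
  endfacet
  facet normal 1.0000 0.0000 0.0000
    outer loop
      vertex 22.00 0.00 0.00
      vertex 22.00 5.00 11.00
      vertex 22.00 0.00 11.00
    endloop
  endfacet
  facet normal 0.0000 1.0000 0.0000
    outer loop
      vertex 22.00 5.00 0.00
      vertex 7.00 5.00 0.00
      vertex 7.00 5.00 11.00
    endloop
  endfacet
  facet normal 0.0000 1.0000 0.0000
    outer loop
      vertex 22.00 5.00 0.00
      vertex 7.00 5.00 11.00
      vertex 22.00 5.00 11.00
    endloop
  endfacet
  facet normal 1.0000 0.0000 0.0000
    outer loop
      vertex 7.00 5.00 0.00
      vertex 7.00 14.00 0.00
      vertex 7.00 14.00 11.00
    endloop
  endfacet
  facet normal 1.0000 0.0000 0.0000
    outer loop
      vertex 7.00 5.00 0.00
      vertex 7.00 14.00 11.00
      vertex 7.00 5.00 11.00
    endloop
  endfacet
  facet normal 0.0000 1.0000 0.0000
    outer loop
      vertex 7.00 14.00 0.00
      vertex 0.00 14.00 0.00
      vertex 0.00 14.00 11.00
    endloop
  endfacet
  facet normal 0.0000 1.0000 0.0000
    outer loop
      vertex 7.00 14.00 0.00
      vertex 0.00 14.00 11.00
      vertex 7.00 14.00 11.00
    endloop
  endfacet
  facet normal -1.0000 0.0000 0.0000
    outer loop
      vertex 0.00 14.00 0.00
      vertex 0.00 0.00 0.00
      vertex 0.00 0.00 11.00
    endloop
  endfacet
  facet normal -1.0000 0.0000 0.0000
    outer loop
      vertex 0.00 14.00 0.00
      vertex 0.00 0.00 11.00
      vertex 0.00 14.00 11.00
    endloop
  endfacet
endsolid part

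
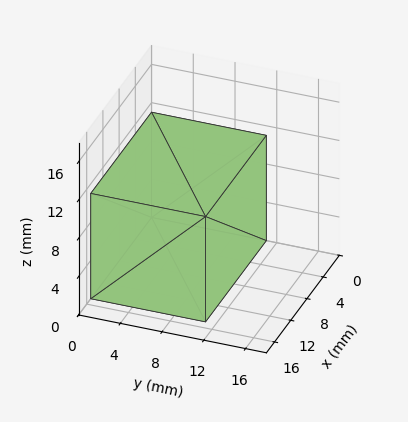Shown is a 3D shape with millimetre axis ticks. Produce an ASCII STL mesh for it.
Reading the render: the shape is a rectangular box, roughly 15 × 11 mm footprint and 11 mm tall (dimensions read to the nearest mm from the axis ticks). For the STL, each face is triangulated and given an outward normal.

solid part
  facet normal 0.0000 0.0000 -1.0000
    outer loop
      vertex 15.00 11.00 0.00
      vertex 15.00 0.00 0.00
      vertex 0.00 0.00 0.00
    endloop
  endfacet
  facet normal 0.0000 0.0000 -1.0000
    outer loop
      vertex 0.00 11.00 0.00
      vertex 15.00 11.00 0.00
      vertex 0.00 0.00 0.00
    endloop
  endfacet
  facet normal 0.0000 0.0000 1.0000
    outer loop
      vertex 0.00 0.00 11.00
      vertex 15.00 0.00 11.00
      vertex 15.00 11.00 11.00
    endloop
  endfacet
  facet normal 0.0000 0.0000 1.0000
    outer loop
      vertex 0.00 0.00 11.00
      vertex 15.00 11.00 11.00
      vertex 0.00 11.00 11.00
    endloop
  endfacet
  facet normal 0.0000 -1.0000 0.0000
    outer loop
      vertex 0.00 0.00 0.00
      vertex 15.00 0.00 0.00
      vertex 15.00 0.00 11.00
    endloop
  endfacet
  facet normal 0.0000 -1.0000 0.0000
    outer loop
      vertex 0.00 0.00 0.00
      vertex 15.00 0.00 11.00
      vertex 0.00 0.00 11.00
    endloop
  endfacet
  facet normal 0.0000 1.0000 0.0000
    outer loop
      vertex 15.00 11.00 11.00
      vertex 15.00 11.00 0.00
      vertex 0.00 11.00 0.00
    endloop
  endfacet
  facet normal 0.0000 1.0000 0.0000
    outer loop
      vertex 0.00 11.00 11.00
      vertex 15.00 11.00 11.00
      vertex 0.00 11.00 0.00
    endloop
  endfacet
  facet normal -1.0000 0.0000 0.0000
    outer loop
      vertex 0.00 11.00 11.00
      vertex 0.00 11.00 0.00
      vertex 0.00 0.00 0.00
    endloop
  endfacet
  facet normal -1.0000 0.0000 0.0000
    outer loop
      vertex 0.00 0.00 11.00
      vertex 0.00 11.00 11.00
      vertex 0.00 0.00 0.00
    endloop
  endfacet
  facet normal 1.0000 0.0000 0.0000
    outer loop
      vertex 15.00 0.00 0.00
      vertex 15.00 11.00 0.00
      vertex 15.00 11.00 11.00
    endloop
  endfacet
  facet normal 1.0000 0.0000 0.0000
    outer loop
      vertex 15.00 0.00 0.00
      vertex 15.00 11.00 11.00
      vertex 15.00 0.00 11.00
    endloop
  endfacet
endsolid part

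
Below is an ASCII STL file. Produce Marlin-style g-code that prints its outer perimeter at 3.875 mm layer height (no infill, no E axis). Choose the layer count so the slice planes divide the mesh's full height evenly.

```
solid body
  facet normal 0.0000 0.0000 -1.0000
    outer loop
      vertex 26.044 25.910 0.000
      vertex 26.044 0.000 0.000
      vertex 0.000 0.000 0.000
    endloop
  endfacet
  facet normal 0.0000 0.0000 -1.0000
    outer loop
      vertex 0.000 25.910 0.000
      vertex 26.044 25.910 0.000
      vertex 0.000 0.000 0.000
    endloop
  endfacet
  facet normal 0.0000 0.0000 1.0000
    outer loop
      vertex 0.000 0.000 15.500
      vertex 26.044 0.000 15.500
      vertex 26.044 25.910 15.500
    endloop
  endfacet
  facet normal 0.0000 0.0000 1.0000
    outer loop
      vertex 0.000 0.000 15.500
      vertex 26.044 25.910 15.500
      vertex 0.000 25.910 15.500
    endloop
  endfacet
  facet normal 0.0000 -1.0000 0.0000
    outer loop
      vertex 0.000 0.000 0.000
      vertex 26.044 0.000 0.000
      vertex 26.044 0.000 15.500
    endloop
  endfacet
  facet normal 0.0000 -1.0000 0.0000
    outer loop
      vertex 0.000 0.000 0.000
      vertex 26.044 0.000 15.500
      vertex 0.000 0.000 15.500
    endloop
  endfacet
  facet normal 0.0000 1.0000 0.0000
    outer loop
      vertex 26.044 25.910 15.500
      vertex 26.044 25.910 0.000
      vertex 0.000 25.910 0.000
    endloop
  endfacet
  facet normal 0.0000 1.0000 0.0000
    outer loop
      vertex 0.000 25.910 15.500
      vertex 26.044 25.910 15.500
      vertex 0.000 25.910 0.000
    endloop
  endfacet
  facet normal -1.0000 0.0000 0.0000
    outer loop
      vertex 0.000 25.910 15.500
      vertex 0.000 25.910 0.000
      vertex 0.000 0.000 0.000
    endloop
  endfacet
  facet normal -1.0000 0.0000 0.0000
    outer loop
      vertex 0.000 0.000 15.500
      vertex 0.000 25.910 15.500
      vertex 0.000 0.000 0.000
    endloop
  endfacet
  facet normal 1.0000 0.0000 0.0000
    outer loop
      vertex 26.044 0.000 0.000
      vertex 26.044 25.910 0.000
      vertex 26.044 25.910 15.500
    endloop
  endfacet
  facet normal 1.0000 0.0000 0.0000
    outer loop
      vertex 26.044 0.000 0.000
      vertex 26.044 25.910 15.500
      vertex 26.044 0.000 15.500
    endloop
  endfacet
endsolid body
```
; perimeter-only toolpath
G21 ; units = mm
G90 ; absolute positioning
G28 ; home
; layer 1
G0 Z3.875
G0 X0.000 Y0.000
G1 X26.044 Y0.000
G1 X26.044 Y25.910
G1 X0.000 Y25.910
G1 X0.000 Y0.000
; layer 2
G0 Z7.750
G0 X0.000 Y0.000
G1 X26.044 Y0.000
G1 X26.044 Y25.910
G1 X0.000 Y25.910
G1 X0.000 Y0.000
; layer 3
G0 Z11.625
G0 X0.000 Y0.000
G1 X26.044 Y0.000
G1 X26.044 Y25.910
G1 X0.000 Y25.910
G1 X0.000 Y0.000
; layer 4
G0 Z15.500
G0 X0.000 Y0.000
G1 X26.044 Y0.000
G1 X26.044 Y25.910
G1 X0.000 Y25.910
G1 X0.000 Y0.000
M2 ; end

The solid is a rectangular box, roughly 26 × 25.9 mm footprint and 15.5 mm tall. Slicing at Δz = 3.875 mm — 4 equal slices spanning the solid's height, so layer i sits at z = i·h/4 — gives 4 non-empty perimeters. Each is a 4-segment closed polygon; G0 lifts to the layer z and rapids to the start vertex, then G1 traces the edges.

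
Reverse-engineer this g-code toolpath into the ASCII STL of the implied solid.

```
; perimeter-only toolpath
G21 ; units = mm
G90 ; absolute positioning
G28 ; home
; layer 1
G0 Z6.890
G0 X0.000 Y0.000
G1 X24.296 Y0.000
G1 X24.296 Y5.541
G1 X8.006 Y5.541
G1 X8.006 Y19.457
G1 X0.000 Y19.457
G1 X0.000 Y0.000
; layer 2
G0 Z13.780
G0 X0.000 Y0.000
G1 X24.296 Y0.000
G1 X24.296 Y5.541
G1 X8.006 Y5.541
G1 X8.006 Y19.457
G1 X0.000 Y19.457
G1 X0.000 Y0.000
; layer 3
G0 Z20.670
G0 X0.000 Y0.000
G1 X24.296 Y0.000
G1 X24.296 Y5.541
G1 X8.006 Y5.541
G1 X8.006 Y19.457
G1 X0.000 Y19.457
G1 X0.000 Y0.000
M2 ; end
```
solid part
  facet normal 0.0000 0.0000 -1.0000
    outer loop
      vertex 24.296 5.541 0.000
      vertex 24.296 0.000 0.000
      vertex 0.000 0.000 0.000
    endloop
  endfacet
  facet normal 0.0000 0.0000 -1.0000
    outer loop
      vertex 8.006 5.541 0.000
      vertex 24.296 5.541 0.000
      vertex 0.000 0.000 0.000
    endloop
  endfacet
  facet normal 0.0000 0.0000 -1.0000
    outer loop
      vertex 8.006 19.457 0.000
      vertex 8.006 5.541 0.000
      vertex 0.000 0.000 0.000
    endloop
  endfacet
  facet normal 0.0000 0.0000 -1.0000
    outer loop
      vertex 0.000 19.457 0.000
      vertex 8.006 19.457 0.000
      vertex 0.000 0.000 0.000
    endloop
  endfacet
  facet normal 0.0000 0.0000 1.0000
    outer loop
      vertex 0.000 0.000 20.670
      vertex 24.296 0.000 20.670
      vertex 24.296 5.541 20.670
    endloop
  endfacet
  facet normal 0.0000 0.0000 1.0000
    outer loop
      vertex 0.000 0.000 20.670
      vertex 24.296 5.541 20.670
      vertex 8.006 5.541 20.670
    endloop
  endfacet
  facet normal 0.0000 0.0000 1.0000
    outer loop
      vertex 0.000 0.000 20.670
      vertex 8.006 5.541 20.670
      vertex 8.006 19.457 20.670
    endloop
  endfacet
  facet normal 0.0000 0.0000 1.0000
    outer loop
      vertex 0.000 0.000 20.670
      vertex 8.006 19.457 20.670
      vertex 0.000 19.457 20.670
    endloop
  endfacet
  facet normal 0.0000 -1.0000 0.0000
    outer loop
      vertex 0.000 0.000 0.000
      vertex 24.296 0.000 0.000
      vertex 24.296 0.000 20.670
    endloop
  endfacet
  facet normal 0.0000 -1.0000 0.0000
    outer loop
      vertex 0.000 0.000 0.000
      vertex 24.296 0.000 20.670
      vertex 0.000 0.000 20.670
    endloop
  endfacet
  facet normal 1.0000 0.0000 0.0000
    outer loop
      vertex 24.296 0.000 0.000
      vertex 24.296 5.541 0.000
      vertex 24.296 5.541 20.670
    endloop
  endfacet
  facet normal 1.0000 0.0000 0.0000
    outer loop
      vertex 24.296 0.000 0.000
      vertex 24.296 5.541 20.670
      vertex 24.296 0.000 20.670
    endloop
  endfacet
  facet normal 0.0000 1.0000 0.0000
    outer loop
      vertex 24.296 5.541 0.000
      vertex 8.006 5.541 0.000
      vertex 8.006 5.541 20.670
    endloop
  endfacet
  facet normal 0.0000 1.0000 0.0000
    outer loop
      vertex 24.296 5.541 0.000
      vertex 8.006 5.541 20.670
      vertex 24.296 5.541 20.670
    endloop
  endfacet
  facet normal 1.0000 0.0000 0.0000
    outer loop
      vertex 8.006 5.541 0.000
      vertex 8.006 19.457 0.000
      vertex 8.006 19.457 20.670
    endloop
  endfacet
  facet normal 1.0000 0.0000 0.0000
    outer loop
      vertex 8.006 5.541 0.000
      vertex 8.006 19.457 20.670
      vertex 8.006 5.541 20.670
    endloop
  endfacet
  facet normal 0.0000 1.0000 0.0000
    outer loop
      vertex 8.006 19.457 0.000
      vertex 0.000 19.457 0.000
      vertex 0.000 19.457 20.670
    endloop
  endfacet
  facet normal 0.0000 1.0000 0.0000
    outer loop
      vertex 8.006 19.457 0.000
      vertex 0.000 19.457 20.670
      vertex 8.006 19.457 20.670
    endloop
  endfacet
  facet normal -1.0000 0.0000 0.0000
    outer loop
      vertex 0.000 19.457 0.000
      vertex 0.000 0.000 0.000
      vertex 0.000 0.000 20.670
    endloop
  endfacet
  facet normal -1.0000 0.0000 0.0000
    outer loop
      vertex 0.000 19.457 0.000
      vertex 0.000 0.000 20.670
      vertex 0.000 19.457 20.670
    endloop
  endfacet
endsolid part

The G0 Z moves step by Δz≈6.890 mm. Every layer's G1 loop is the same polygon, so the solid is a straight extrusion of it from z=0 to z≈20.7. Closing with flat bottom and top caps and triangulating gives 20 facets — an L-shaped prism: outer 24.3 × 19.5 mm, arm thicknesses ≈ 5.54 mm (horizontal) and 8.01 mm (vertical), extruded 20.7 mm in z.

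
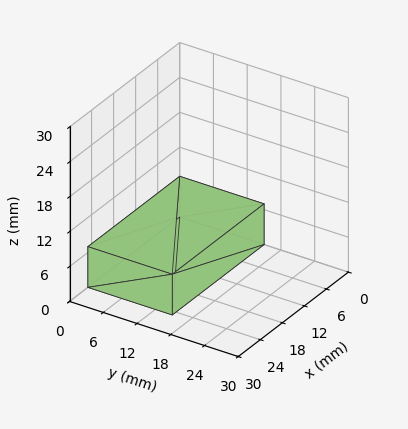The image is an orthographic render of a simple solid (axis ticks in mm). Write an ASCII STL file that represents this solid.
Reading the render: the shape is a rectangular box, roughly 25 × 15 mm footprint and 7 mm tall (dimensions read to the nearest mm from the axis ticks). For the STL, each face is triangulated and given an outward normal.

solid part
  facet normal 0.0000 0.0000 -1.0000
    outer loop
      vertex 25.00 15.00 0.00
      vertex 25.00 0.00 0.00
      vertex 0.00 0.00 0.00
    endloop
  endfacet
  facet normal 0.0000 0.0000 -1.0000
    outer loop
      vertex 0.00 15.00 0.00
      vertex 25.00 15.00 0.00
      vertex 0.00 0.00 0.00
    endloop
  endfacet
  facet normal 0.0000 0.0000 1.0000
    outer loop
      vertex 0.00 0.00 7.00
      vertex 25.00 0.00 7.00
      vertex 25.00 15.00 7.00
    endloop
  endfacet
  facet normal 0.0000 0.0000 1.0000
    outer loop
      vertex 0.00 0.00 7.00
      vertex 25.00 15.00 7.00
      vertex 0.00 15.00 7.00
    endloop
  endfacet
  facet normal 0.0000 -1.0000 0.0000
    outer loop
      vertex 0.00 0.00 0.00
      vertex 25.00 0.00 0.00
      vertex 25.00 0.00 7.00
    endloop
  endfacet
  facet normal 0.0000 -1.0000 0.0000
    outer loop
      vertex 0.00 0.00 0.00
      vertex 25.00 0.00 7.00
      vertex 0.00 0.00 7.00
    endloop
  endfacet
  facet normal 0.0000 1.0000 0.0000
    outer loop
      vertex 25.00 15.00 7.00
      vertex 25.00 15.00 0.00
      vertex 0.00 15.00 0.00
    endloop
  endfacet
  facet normal 0.0000 1.0000 0.0000
    outer loop
      vertex 0.00 15.00 7.00
      vertex 25.00 15.00 7.00
      vertex 0.00 15.00 0.00
    endloop
  endfacet
  facet normal -1.0000 0.0000 0.0000
    outer loop
      vertex 0.00 15.00 7.00
      vertex 0.00 15.00 0.00
      vertex 0.00 0.00 0.00
    endloop
  endfacet
  facet normal -1.0000 0.0000 0.0000
    outer loop
      vertex 0.00 0.00 7.00
      vertex 0.00 15.00 7.00
      vertex 0.00 0.00 0.00
    endloop
  endfacet
  facet normal 1.0000 0.0000 0.0000
    outer loop
      vertex 25.00 0.00 0.00
      vertex 25.00 15.00 0.00
      vertex 25.00 15.00 7.00
    endloop
  endfacet
  facet normal 1.0000 0.0000 0.0000
    outer loop
      vertex 25.00 0.00 0.00
      vertex 25.00 15.00 7.00
      vertex 25.00 0.00 7.00
    endloop
  endfacet
endsolid part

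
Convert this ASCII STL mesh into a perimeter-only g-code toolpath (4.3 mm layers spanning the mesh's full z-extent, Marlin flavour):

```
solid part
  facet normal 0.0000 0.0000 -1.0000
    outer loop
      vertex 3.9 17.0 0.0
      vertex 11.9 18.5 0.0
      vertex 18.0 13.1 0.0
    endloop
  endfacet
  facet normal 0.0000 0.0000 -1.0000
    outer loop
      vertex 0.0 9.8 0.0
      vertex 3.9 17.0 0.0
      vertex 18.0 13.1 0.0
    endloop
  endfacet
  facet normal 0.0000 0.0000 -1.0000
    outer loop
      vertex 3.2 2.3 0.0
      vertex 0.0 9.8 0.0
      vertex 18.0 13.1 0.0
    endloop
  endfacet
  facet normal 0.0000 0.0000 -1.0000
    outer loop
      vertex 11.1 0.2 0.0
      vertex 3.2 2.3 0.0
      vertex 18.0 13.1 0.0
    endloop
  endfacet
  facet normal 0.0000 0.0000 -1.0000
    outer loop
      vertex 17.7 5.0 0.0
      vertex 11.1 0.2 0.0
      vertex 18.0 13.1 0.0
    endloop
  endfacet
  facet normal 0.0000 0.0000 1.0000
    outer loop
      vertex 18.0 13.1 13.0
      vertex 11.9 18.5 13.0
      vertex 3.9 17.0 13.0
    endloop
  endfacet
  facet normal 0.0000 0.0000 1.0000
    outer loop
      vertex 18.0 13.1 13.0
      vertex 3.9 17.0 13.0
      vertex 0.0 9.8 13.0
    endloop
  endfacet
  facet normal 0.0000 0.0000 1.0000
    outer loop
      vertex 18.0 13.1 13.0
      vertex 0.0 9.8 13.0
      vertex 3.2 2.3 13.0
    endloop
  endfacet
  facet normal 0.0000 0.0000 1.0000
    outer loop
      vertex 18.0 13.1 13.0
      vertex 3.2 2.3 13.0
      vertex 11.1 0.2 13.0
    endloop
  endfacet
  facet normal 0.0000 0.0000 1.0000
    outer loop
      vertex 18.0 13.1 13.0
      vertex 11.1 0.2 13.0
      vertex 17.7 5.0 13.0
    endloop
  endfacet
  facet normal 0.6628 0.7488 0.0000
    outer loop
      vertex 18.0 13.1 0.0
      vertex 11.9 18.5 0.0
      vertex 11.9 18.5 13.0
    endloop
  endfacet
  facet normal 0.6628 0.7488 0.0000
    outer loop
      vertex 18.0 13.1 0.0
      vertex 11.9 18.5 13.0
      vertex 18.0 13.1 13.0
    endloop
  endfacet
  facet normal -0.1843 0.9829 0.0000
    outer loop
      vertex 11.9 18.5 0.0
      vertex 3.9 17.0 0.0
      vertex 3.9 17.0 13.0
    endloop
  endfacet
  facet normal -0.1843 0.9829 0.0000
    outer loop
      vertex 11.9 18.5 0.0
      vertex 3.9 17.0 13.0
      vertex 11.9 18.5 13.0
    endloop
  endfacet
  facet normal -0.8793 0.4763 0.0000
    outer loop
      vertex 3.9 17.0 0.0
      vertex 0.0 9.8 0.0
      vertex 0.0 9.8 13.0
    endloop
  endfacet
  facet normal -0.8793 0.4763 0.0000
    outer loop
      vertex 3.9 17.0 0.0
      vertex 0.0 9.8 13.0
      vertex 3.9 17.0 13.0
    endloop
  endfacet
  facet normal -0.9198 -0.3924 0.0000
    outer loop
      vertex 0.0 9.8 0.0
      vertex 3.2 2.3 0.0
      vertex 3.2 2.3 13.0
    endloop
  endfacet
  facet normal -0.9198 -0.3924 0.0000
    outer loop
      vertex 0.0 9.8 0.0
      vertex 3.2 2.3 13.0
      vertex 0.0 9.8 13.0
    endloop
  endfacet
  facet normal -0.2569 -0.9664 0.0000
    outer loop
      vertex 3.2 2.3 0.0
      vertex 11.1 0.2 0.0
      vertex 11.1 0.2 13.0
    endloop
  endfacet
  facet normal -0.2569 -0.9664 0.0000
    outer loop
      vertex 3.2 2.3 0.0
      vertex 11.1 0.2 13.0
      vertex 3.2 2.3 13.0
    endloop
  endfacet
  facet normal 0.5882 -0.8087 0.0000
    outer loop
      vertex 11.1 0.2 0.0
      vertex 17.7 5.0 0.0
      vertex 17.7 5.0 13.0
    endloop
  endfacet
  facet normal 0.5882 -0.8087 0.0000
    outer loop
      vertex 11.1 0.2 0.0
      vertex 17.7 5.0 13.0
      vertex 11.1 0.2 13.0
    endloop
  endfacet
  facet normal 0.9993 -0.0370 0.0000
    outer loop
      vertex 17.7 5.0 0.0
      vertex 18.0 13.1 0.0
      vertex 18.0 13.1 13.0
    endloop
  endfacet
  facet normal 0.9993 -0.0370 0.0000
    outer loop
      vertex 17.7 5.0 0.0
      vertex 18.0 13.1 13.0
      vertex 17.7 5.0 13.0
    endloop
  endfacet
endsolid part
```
; perimeter-only toolpath
G21 ; units = mm
G90 ; absolute positioning
G28 ; home
; layer 1
G0 Z4.3
G0 X18.0 Y13.1
G1 X11.9 Y18.5
G1 X3.9 Y17.0
G1 X0.0 Y9.8
G1 X3.2 Y2.3
G1 X11.1 Y0.2
G1 X17.7 Y5.0
G1 X18.0 Y13.1
; layer 2
G0 Z8.7
G0 X18.0 Y13.1
G1 X11.9 Y18.5
G1 X3.9 Y17.0
G1 X0.0 Y9.8
G1 X3.2 Y2.3
G1 X11.1 Y0.2
G1 X17.7 Y5.0
G1 X18.0 Y13.1
; layer 3
G0 Z13.0
G0 X18.0 Y13.1
G1 X11.9 Y18.5
G1 X3.9 Y17.0
G1 X0.0 Y9.8
G1 X3.2 Y2.3
G1 X11.1 Y0.2
G1 X17.7 Y5.0
G1 X18.0 Y13.1
M2 ; end

The solid is a regular 7-sided prism (a cylinder approximated with 7 flat sides), circumscribed radius ≈ 9.4 mm, height ≈ 13 mm. Slicing at Δz = 4.3 mm — 3 equal slices spanning the solid's height, so layer i sits at z = i·h/3 — gives 3 non-empty perimeters. Each is a 7-segment closed polygon; G0 lifts to the layer z and rapids to the start vertex, then G1 traces the edges.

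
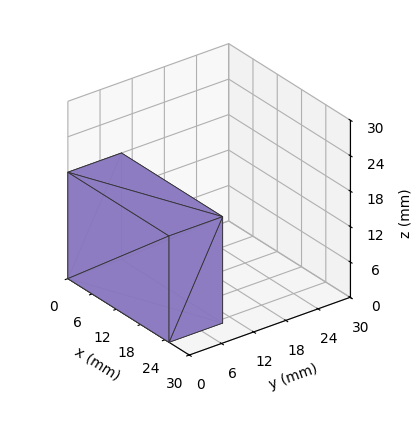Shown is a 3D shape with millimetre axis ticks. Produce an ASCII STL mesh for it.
Reading the render: the shape is a rectangular box, roughly 25 × 10 mm footprint and 18 mm tall (dimensions read to the nearest mm from the axis ticks). For the STL, each face is triangulated and given an outward normal.

solid part
  facet normal 0.0000 0.0000 -1.0000
    outer loop
      vertex 25.000 10.000 0.000
      vertex 25.000 0.000 0.000
      vertex 0.000 0.000 0.000
    endloop
  endfacet
  facet normal 0.0000 0.0000 -1.0000
    outer loop
      vertex 0.000 10.000 0.000
      vertex 25.000 10.000 0.000
      vertex 0.000 0.000 0.000
    endloop
  endfacet
  facet normal 0.0000 0.0000 1.0000
    outer loop
      vertex 0.000 0.000 18.000
      vertex 25.000 0.000 18.000
      vertex 25.000 10.000 18.000
    endloop
  endfacet
  facet normal 0.0000 0.0000 1.0000
    outer loop
      vertex 0.000 0.000 18.000
      vertex 25.000 10.000 18.000
      vertex 0.000 10.000 18.000
    endloop
  endfacet
  facet normal 0.0000 -1.0000 0.0000
    outer loop
      vertex 0.000 0.000 0.000
      vertex 25.000 0.000 0.000
      vertex 25.000 0.000 18.000
    endloop
  endfacet
  facet normal 0.0000 -1.0000 0.0000
    outer loop
      vertex 0.000 0.000 0.000
      vertex 25.000 0.000 18.000
      vertex 0.000 0.000 18.000
    endloop
  endfacet
  facet normal 0.0000 1.0000 0.0000
    outer loop
      vertex 25.000 10.000 18.000
      vertex 25.000 10.000 0.000
      vertex 0.000 10.000 0.000
    endloop
  endfacet
  facet normal 0.0000 1.0000 0.0000
    outer loop
      vertex 0.000 10.000 18.000
      vertex 25.000 10.000 18.000
      vertex 0.000 10.000 0.000
    endloop
  endfacet
  facet normal -1.0000 0.0000 0.0000
    outer loop
      vertex 0.000 10.000 18.000
      vertex 0.000 10.000 0.000
      vertex 0.000 0.000 0.000
    endloop
  endfacet
  facet normal -1.0000 0.0000 0.0000
    outer loop
      vertex 0.000 0.000 18.000
      vertex 0.000 10.000 18.000
      vertex 0.000 0.000 0.000
    endloop
  endfacet
  facet normal 1.0000 0.0000 0.0000
    outer loop
      vertex 25.000 0.000 0.000
      vertex 25.000 10.000 0.000
      vertex 25.000 10.000 18.000
    endloop
  endfacet
  facet normal 1.0000 0.0000 0.0000
    outer loop
      vertex 25.000 0.000 0.000
      vertex 25.000 10.000 18.000
      vertex 25.000 0.000 18.000
    endloop
  endfacet
endsolid part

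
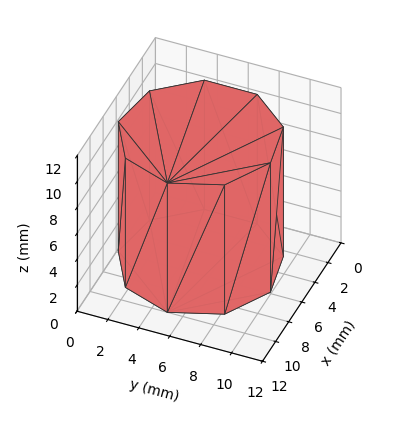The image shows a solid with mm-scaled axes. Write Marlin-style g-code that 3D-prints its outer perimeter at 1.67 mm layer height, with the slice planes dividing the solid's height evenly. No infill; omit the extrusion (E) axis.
Reading the render: the shape is a regular 9-sided prism (a cylinder approximated with 9 flat sides), circumscribed radius ≈ 5 mm, height ≈ 10 mm (dimensions read to the nearest mm from the axis ticks). For the g-code, the solid's height is divided into equal slices at the stated Δz and each level perimeter traced with G1 moves after a G0 lift.

; perimeter-only toolpath
G21 ; units = mm
G90 ; absolute positioning
G28 ; home
; layer 1
G0 Z1.67
G0 X10.00 Y5.00
G1 X8.83 Y8.21
G1 X5.87 Y9.92
G1 X2.50 Y9.33
G1 X0.30 Y6.71
G1 X0.30 Y3.29
G1 X2.50 Y0.67
G1 X5.87 Y0.08
G1 X8.83 Y1.79
G1 X10.00 Y5.00
; layer 2
G0 Z3.33
G0 X10.00 Y5.00
G1 X8.83 Y8.21
G1 X5.87 Y9.92
G1 X2.50 Y9.33
G1 X0.30 Y6.71
G1 X0.30 Y3.29
G1 X2.50 Y0.67
G1 X5.87 Y0.08
G1 X8.83 Y1.79
G1 X10.00 Y5.00
; layer 3
G0 Z5.00
G0 X10.00 Y5.00
G1 X8.83 Y8.21
G1 X5.87 Y9.92
G1 X2.50 Y9.33
G1 X0.30 Y6.71
G1 X0.30 Y3.29
G1 X2.50 Y0.67
G1 X5.87 Y0.08
G1 X8.83 Y1.79
G1 X10.00 Y5.00
; layer 4
G0 Z6.67
G0 X10.00 Y5.00
G1 X8.83 Y8.21
G1 X5.87 Y9.92
G1 X2.50 Y9.33
G1 X0.30 Y6.71
G1 X0.30 Y3.29
G1 X2.50 Y0.67
G1 X5.87 Y0.08
G1 X8.83 Y1.79
G1 X10.00 Y5.00
; layer 5
G0 Z8.33
G0 X10.00 Y5.00
G1 X8.83 Y8.21
G1 X5.87 Y9.92
G1 X2.50 Y9.33
G1 X0.30 Y6.71
G1 X0.30 Y3.29
G1 X2.50 Y0.67
G1 X5.87 Y0.08
G1 X8.83 Y1.79
G1 X10.00 Y5.00
; layer 6
G0 Z10.00
G0 X10.00 Y5.00
G1 X8.83 Y8.21
G1 X5.87 Y9.92
G1 X2.50 Y9.33
G1 X0.30 Y6.71
G1 X0.30 Y3.29
G1 X2.50 Y0.67
G1 X5.87 Y0.08
G1 X8.83 Y1.79
G1 X10.00 Y5.00
M2 ; end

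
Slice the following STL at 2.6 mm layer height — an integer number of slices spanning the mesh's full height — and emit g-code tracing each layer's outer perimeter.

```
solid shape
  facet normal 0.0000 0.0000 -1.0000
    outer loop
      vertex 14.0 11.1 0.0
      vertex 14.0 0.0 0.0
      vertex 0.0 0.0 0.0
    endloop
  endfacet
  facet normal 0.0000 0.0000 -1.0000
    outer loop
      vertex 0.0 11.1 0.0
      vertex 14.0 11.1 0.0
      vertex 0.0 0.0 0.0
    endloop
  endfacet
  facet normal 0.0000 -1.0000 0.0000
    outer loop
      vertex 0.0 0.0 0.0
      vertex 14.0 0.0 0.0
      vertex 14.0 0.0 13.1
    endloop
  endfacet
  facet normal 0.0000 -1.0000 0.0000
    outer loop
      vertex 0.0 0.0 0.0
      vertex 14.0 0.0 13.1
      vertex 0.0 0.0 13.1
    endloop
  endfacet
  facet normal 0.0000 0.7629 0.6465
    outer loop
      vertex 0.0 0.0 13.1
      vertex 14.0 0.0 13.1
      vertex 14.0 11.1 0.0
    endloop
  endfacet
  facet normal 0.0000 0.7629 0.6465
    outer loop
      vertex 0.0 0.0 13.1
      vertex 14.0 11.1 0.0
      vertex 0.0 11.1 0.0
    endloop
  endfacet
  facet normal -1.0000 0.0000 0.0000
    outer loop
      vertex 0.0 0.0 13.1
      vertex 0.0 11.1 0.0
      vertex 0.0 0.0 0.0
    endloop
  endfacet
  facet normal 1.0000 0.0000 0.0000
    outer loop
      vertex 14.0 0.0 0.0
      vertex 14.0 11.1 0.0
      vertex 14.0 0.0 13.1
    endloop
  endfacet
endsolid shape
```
; perimeter-only toolpath
G21 ; units = mm
G90 ; absolute positioning
G28 ; home
; layer 1
G0 Z2.6
G0 X0.0 Y0.0
G1 X14.0 Y0.0
G1 X14.0 Y8.9
G1 X0.0 Y8.9
G1 X0.0 Y0.0
; layer 2
G0 Z5.2
G0 X0.0 Y0.0
G1 X14.0 Y0.0
G1 X14.0 Y6.7
G1 X0.0 Y6.7
G1 X0.0 Y0.0
; layer 3
G0 Z7.9
G0 X0.0 Y0.0
G1 X14.0 Y0.0
G1 X14.0 Y4.4
G1 X0.0 Y4.4
G1 X0.0 Y0.0
; layer 4
G0 Z10.5
G0 X0.0 Y0.0
G1 X14.0 Y0.0
G1 X14.0 Y2.2
G1 X0.0 Y2.2
G1 X0.0 Y0.0
M2 ; end

The solid is a wedge (ramp): 14 × 11.1 mm base, rising to 13.1 mm along the y=0 edge and sloping linearly to z=0 at y=11.1. Slicing at Δz = 2.6 mm — 5 equal slices spanning the solid's height, so layer i sits at z = i·h/5 — gives 4 non-empty perimeters. Each is a 4-segment closed polygon; G0 lifts to the layer z and rapids to the start vertex, then G1 traces the edges. The cross-section shrinks linearly with z (the slice at the apex is degenerate and omitted).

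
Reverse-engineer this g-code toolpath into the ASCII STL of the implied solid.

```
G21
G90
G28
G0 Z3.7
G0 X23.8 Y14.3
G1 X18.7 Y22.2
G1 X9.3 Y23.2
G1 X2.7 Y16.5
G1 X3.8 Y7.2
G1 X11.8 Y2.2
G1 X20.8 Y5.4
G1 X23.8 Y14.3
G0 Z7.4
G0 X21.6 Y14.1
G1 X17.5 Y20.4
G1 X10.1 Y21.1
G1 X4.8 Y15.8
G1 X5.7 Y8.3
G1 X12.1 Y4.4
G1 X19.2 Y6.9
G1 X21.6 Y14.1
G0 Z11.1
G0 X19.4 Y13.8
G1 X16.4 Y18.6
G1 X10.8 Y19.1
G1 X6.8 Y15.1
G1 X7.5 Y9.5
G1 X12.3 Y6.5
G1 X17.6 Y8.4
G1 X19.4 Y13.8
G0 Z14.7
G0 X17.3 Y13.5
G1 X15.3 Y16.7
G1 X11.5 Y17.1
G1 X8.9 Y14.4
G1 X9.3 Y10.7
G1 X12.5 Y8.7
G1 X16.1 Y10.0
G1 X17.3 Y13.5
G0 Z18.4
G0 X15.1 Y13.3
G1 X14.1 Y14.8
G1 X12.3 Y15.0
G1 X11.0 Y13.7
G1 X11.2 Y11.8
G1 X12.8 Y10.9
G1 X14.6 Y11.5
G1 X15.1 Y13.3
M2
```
solid part
  facet normal 0.0000 0.0000 -1.0000
    outer loop
      vertex 8.6 25.2 0.0
      vertex 19.8 24.1 0.0
      vertex 25.9 14.6 0.0
    endloop
  endfacet
  facet normal 0.0000 0.0000 -1.0000
    outer loop
      vertex 0.7 17.2 0.0
      vertex 8.6 25.2 0.0
      vertex 25.9 14.6 0.0
    endloop
  endfacet
  facet normal 0.0000 0.0000 -1.0000
    outer loop
      vertex 2.0 6.0 0.0
      vertex 0.7 17.2 0.0
      vertex 25.9 14.6 0.0
    endloop
  endfacet
  facet normal 0.0000 0.0000 -1.0000
    outer loop
      vertex 11.6 0.1 0.0
      vertex 2.0 6.0 0.0
      vertex 25.9 14.6 0.0
    endloop
  endfacet
  facet normal 0.0000 0.0000 -1.0000
    outer loop
      vertex 22.3 3.9 0.0
      vertex 11.6 0.1 0.0
      vertex 25.9 14.6 0.0
    endloop
  endfacet
  facet normal 0.7434 0.4773 0.4685
    outer loop
      vertex 25.9 14.6 0.0
      vertex 19.8 24.1 0.0
      vertex 13.0 13.0 22.1
    endloop
  endfacet
  facet normal 0.0864 0.8794 0.4682
    outer loop
      vertex 19.8 24.1 0.0
      vertex 8.6 25.2 0.0
      vertex 13.0 13.0 22.1
    endloop
  endfacet
  facet normal -0.6288 0.6210 0.4680
    outer loop
      vertex 8.6 25.2 0.0
      vertex 0.7 17.2 0.0
      vertex 13.0 13.0 22.1
    endloop
  endfacet
  facet normal -0.8773 -0.1018 0.4689
    outer loop
      vertex 0.7 17.2 0.0
      vertex 2.0 6.0 0.0
      vertex 13.0 13.0 22.1
    endloop
  endfacet
  facet normal -0.4626 -0.7526 0.4686
    outer loop
      vertex 2.0 6.0 0.0
      vertex 11.6 0.1 0.0
      vertex 13.0 13.0 22.1
    endloop
  endfacet
  facet normal 0.2958 -0.8330 0.4675
    outer loop
      vertex 11.6 0.1 0.0
      vertex 22.3 3.9 0.0
      vertex 13.0 13.0 22.1
    endloop
  endfacet
  facet normal 0.8374 -0.2817 0.4684
    outer loop
      vertex 22.3 3.9 0.0
      vertex 25.9 14.6 0.0
      vertex 13.0 13.0 22.1
    endloop
  endfacet
endsolid part

The G0 Z moves step by Δz≈3.7 mm. The G1 loops shrink linearly with z, so the solid tapers from its base footprint up to z≈22.1. Closing with a flat bottom cap and the tapered top and triangulating gives 12 facets — a regular 7-sided pyramid, base circumscribed radius ≈ 13 mm, apex at z ≈ 22.1 mm.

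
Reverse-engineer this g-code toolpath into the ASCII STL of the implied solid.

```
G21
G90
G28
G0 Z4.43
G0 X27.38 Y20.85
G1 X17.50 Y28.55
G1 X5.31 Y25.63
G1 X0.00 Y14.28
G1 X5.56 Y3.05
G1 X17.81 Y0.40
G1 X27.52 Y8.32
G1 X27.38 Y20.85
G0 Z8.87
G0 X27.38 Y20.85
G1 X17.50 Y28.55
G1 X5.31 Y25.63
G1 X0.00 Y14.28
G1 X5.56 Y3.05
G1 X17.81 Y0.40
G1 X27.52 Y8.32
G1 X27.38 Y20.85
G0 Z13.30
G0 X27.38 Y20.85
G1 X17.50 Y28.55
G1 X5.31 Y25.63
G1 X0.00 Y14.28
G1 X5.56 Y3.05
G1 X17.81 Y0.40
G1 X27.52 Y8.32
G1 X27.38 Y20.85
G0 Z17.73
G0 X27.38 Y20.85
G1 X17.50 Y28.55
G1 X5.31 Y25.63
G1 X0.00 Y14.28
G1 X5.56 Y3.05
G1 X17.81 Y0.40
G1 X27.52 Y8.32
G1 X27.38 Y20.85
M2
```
solid part
  facet normal 0.0000 0.0000 -1.0000
    outer loop
      vertex 5.31 25.63 0.00
      vertex 17.50 28.55 0.00
      vertex 27.38 20.85 0.00
    endloop
  endfacet
  facet normal 0.0000 0.0000 -1.0000
    outer loop
      vertex 0.00 14.28 0.00
      vertex 5.31 25.63 0.00
      vertex 27.38 20.85 0.00
    endloop
  endfacet
  facet normal 0.0000 0.0000 -1.0000
    outer loop
      vertex 5.56 3.05 0.00
      vertex 0.00 14.28 0.00
      vertex 27.38 20.85 0.00
    endloop
  endfacet
  facet normal 0.0000 0.0000 -1.0000
    outer loop
      vertex 17.81 0.40 0.00
      vertex 5.56 3.05 0.00
      vertex 27.38 20.85 0.00
    endloop
  endfacet
  facet normal 0.0000 0.0000 -1.0000
    outer loop
      vertex 27.52 8.32 0.00
      vertex 17.81 0.40 0.00
      vertex 27.38 20.85 0.00
    endloop
  endfacet
  facet normal 0.0000 0.0000 1.0000
    outer loop
      vertex 27.38 20.85 17.73
      vertex 17.50 28.55 17.73
      vertex 5.31 25.63 17.73
    endloop
  endfacet
  facet normal 0.0000 0.0000 1.0000
    outer loop
      vertex 27.38 20.85 17.73
      vertex 5.31 25.63 17.73
      vertex 0.00 14.28 17.73
    endloop
  endfacet
  facet normal 0.0000 0.0000 1.0000
    outer loop
      vertex 27.38 20.85 17.73
      vertex 0.00 14.28 17.73
      vertex 5.56 3.05 17.73
    endloop
  endfacet
  facet normal 0.0000 0.0000 1.0000
    outer loop
      vertex 27.38 20.85 17.73
      vertex 5.56 3.05 17.73
      vertex 17.81 0.40 17.73
    endloop
  endfacet
  facet normal 0.0000 0.0000 1.0000
    outer loop
      vertex 27.38 20.85 17.73
      vertex 17.81 0.40 17.73
      vertex 27.52 8.32 17.73
    endloop
  endfacet
  facet normal 0.6147 0.7888 0.0000
    outer loop
      vertex 27.38 20.85 0.00
      vertex 17.50 28.55 0.00
      vertex 17.50 28.55 17.73
    endloop
  endfacet
  facet normal 0.6147 0.7888 0.0000
    outer loop
      vertex 27.38 20.85 0.00
      vertex 17.50 28.55 17.73
      vertex 27.38 20.85 17.73
    endloop
  endfacet
  facet normal -0.2330 0.9725 0.0000
    outer loop
      vertex 17.50 28.55 0.00
      vertex 5.31 25.63 0.00
      vertex 5.31 25.63 17.73
    endloop
  endfacet
  facet normal -0.2330 0.9725 0.0000
    outer loop
      vertex 17.50 28.55 0.00
      vertex 5.31 25.63 17.73
      vertex 17.50 28.55 17.73
    endloop
  endfacet
  facet normal -0.9058 0.4238 0.0000
    outer loop
      vertex 5.31 25.63 0.00
      vertex 0.00 14.28 0.00
      vertex 0.00 14.28 17.73
    endloop
  endfacet
  facet normal -0.9058 0.4238 0.0000
    outer loop
      vertex 5.31 25.63 0.00
      vertex 0.00 14.28 17.73
      vertex 5.31 25.63 17.73
    endloop
  endfacet
  facet normal -0.8962 -0.4437 0.0000
    outer loop
      vertex 0.00 14.28 0.00
      vertex 5.56 3.05 0.00
      vertex 5.56 3.05 17.73
    endloop
  endfacet
  facet normal -0.8962 -0.4437 0.0000
    outer loop
      vertex 0.00 14.28 0.00
      vertex 5.56 3.05 17.73
      vertex 0.00 14.28 17.73
    endloop
  endfacet
  facet normal -0.2114 -0.9774 0.0000
    outer loop
      vertex 5.56 3.05 0.00
      vertex 17.81 0.40 0.00
      vertex 17.81 0.40 17.73
    endloop
  endfacet
  facet normal -0.2114 -0.9774 0.0000
    outer loop
      vertex 5.56 3.05 0.00
      vertex 17.81 0.40 17.73
      vertex 5.56 3.05 17.73
    endloop
  endfacet
  facet normal 0.6321 -0.7749 0.0000
    outer loop
      vertex 17.81 0.40 0.00
      vertex 27.52 8.32 0.00
      vertex 27.52 8.32 17.73
    endloop
  endfacet
  facet normal 0.6321 -0.7749 0.0000
    outer loop
      vertex 17.81 0.40 0.00
      vertex 27.52 8.32 17.73
      vertex 17.81 0.40 17.73
    endloop
  endfacet
  facet normal 0.9999 0.0112 0.0000
    outer loop
      vertex 27.52 8.32 0.00
      vertex 27.38 20.85 0.00
      vertex 27.38 20.85 17.73
    endloop
  endfacet
  facet normal 0.9999 0.0112 0.0000
    outer loop
      vertex 27.52 8.32 0.00
      vertex 27.38 20.85 17.73
      vertex 27.52 8.32 17.73
    endloop
  endfacet
endsolid part

The G0 Z moves step by Δz≈4.43 mm. Every layer's G1 loop is the same polygon, so the solid is a straight extrusion of it from z=0 to z≈17.7. Closing with flat bottom and top caps and triangulating gives 24 facets — a regular 7-sided prism (a cylinder approximated with 7 flat sides), circumscribed radius ≈ 14.4 mm, height ≈ 17.7 mm.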